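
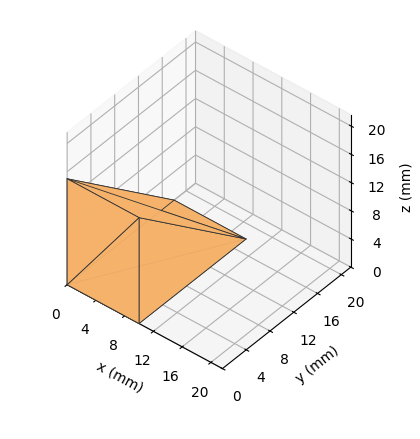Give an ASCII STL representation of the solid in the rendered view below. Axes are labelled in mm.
Reading the render: the shape is a wedge (ramp): 10 × 18 mm base, rising to 15 mm along the y=0 edge and sloping linearly to z=0 at y=18 (dimensions read to the nearest mm from the axis ticks). For the STL, each face is triangulated and given an outward normal.

solid part
  facet normal 0.0000 0.0000 -1.0000
    outer loop
      vertex 10.00 18.00 0.00
      vertex 10.00 0.00 0.00
      vertex 0.00 0.00 0.00
    endloop
  endfacet
  facet normal 0.0000 0.0000 -1.0000
    outer loop
      vertex 0.00 18.00 0.00
      vertex 10.00 18.00 0.00
      vertex 0.00 0.00 0.00
    endloop
  endfacet
  facet normal 0.0000 -1.0000 0.0000
    outer loop
      vertex 0.00 0.00 0.00
      vertex 10.00 0.00 0.00
      vertex 10.00 0.00 15.00
    endloop
  endfacet
  facet normal 0.0000 -1.0000 0.0000
    outer loop
      vertex 0.00 0.00 0.00
      vertex 10.00 0.00 15.00
      vertex 0.00 0.00 15.00
    endloop
  endfacet
  facet normal 0.0000 0.6402 0.7682
    outer loop
      vertex 0.00 0.00 15.00
      vertex 10.00 0.00 15.00
      vertex 10.00 18.00 0.00
    endloop
  endfacet
  facet normal 0.0000 0.6402 0.7682
    outer loop
      vertex 0.00 0.00 15.00
      vertex 10.00 18.00 0.00
      vertex 0.00 18.00 0.00
    endloop
  endfacet
  facet normal -1.0000 0.0000 0.0000
    outer loop
      vertex 0.00 0.00 15.00
      vertex 0.00 18.00 0.00
      vertex 0.00 0.00 0.00
    endloop
  endfacet
  facet normal 1.0000 0.0000 0.0000
    outer loop
      vertex 10.00 0.00 0.00
      vertex 10.00 18.00 0.00
      vertex 10.00 0.00 15.00
    endloop
  endfacet
endsolid part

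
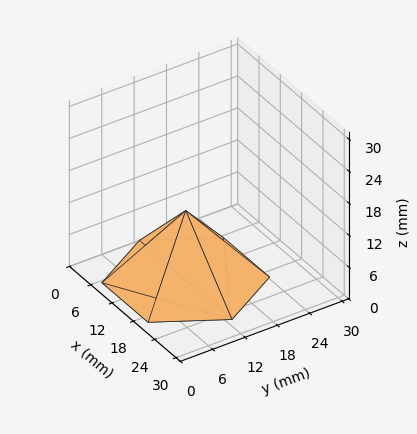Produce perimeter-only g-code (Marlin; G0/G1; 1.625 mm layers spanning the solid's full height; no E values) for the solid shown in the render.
Reading the render: the shape is a regular 6-sided pyramid, base circumscribed radius ≈ 13 mm, apex at z ≈ 13 mm (dimensions read to the nearest mm from the axis ticks). For the g-code, the solid's height is divided into equal slices at the stated Δz and each level perimeter traced with G1 moves after a G0 lift.

; perimeter-only toolpath
G21 ; units = mm
G90 ; absolute positioning
G28 ; home
; layer 1
G0 Z1.625
G0 X24.375 Y13.000
G1 X18.688 Y22.851
G1 X7.312 Y22.851
G1 X1.625 Y13.000
G1 X7.312 Y3.149
G1 X18.688 Y3.149
G1 X24.375 Y13.000
; layer 2
G0 Z3.250
G0 X22.750 Y13.000
G1 X17.875 Y21.444
G1 X8.125 Y21.444
G1 X3.250 Y13.000
G1 X8.125 Y4.556
G1 X17.875 Y4.556
G1 X22.750 Y13.000
; layer 3
G0 Z4.875
G0 X21.125 Y13.000
G1 X17.062 Y20.036
G1 X8.938 Y20.036
G1 X4.875 Y13.000
G1 X8.938 Y5.964
G1 X17.062 Y5.964
G1 X21.125 Y13.000
; layer 4
G0 Z6.500
G0 X19.500 Y13.000
G1 X16.250 Y18.629
G1 X9.750 Y18.629
G1 X6.500 Y13.000
G1 X9.750 Y7.371
G1 X16.250 Y7.371
G1 X19.500 Y13.000
; layer 5
G0 Z8.125
G0 X17.875 Y13.000
G1 X15.438 Y17.222
G1 X10.562 Y17.222
G1 X8.125 Y13.000
G1 X10.562 Y8.778
G1 X15.438 Y8.778
G1 X17.875 Y13.000
; layer 6
G0 Z9.750
G0 X16.250 Y13.000
G1 X14.625 Y15.814
G1 X11.375 Y15.814
G1 X9.750 Y13.000
G1 X11.375 Y10.185
G1 X14.625 Y10.185
G1 X16.250 Y13.000
; layer 7
G0 Z11.375
G0 X14.625 Y13.000
G1 X13.812 Y14.407
G1 X12.188 Y14.407
G1 X11.375 Y13.000
G1 X12.188 Y11.593
G1 X13.812 Y11.593
G1 X14.625 Y13.000
M2 ; end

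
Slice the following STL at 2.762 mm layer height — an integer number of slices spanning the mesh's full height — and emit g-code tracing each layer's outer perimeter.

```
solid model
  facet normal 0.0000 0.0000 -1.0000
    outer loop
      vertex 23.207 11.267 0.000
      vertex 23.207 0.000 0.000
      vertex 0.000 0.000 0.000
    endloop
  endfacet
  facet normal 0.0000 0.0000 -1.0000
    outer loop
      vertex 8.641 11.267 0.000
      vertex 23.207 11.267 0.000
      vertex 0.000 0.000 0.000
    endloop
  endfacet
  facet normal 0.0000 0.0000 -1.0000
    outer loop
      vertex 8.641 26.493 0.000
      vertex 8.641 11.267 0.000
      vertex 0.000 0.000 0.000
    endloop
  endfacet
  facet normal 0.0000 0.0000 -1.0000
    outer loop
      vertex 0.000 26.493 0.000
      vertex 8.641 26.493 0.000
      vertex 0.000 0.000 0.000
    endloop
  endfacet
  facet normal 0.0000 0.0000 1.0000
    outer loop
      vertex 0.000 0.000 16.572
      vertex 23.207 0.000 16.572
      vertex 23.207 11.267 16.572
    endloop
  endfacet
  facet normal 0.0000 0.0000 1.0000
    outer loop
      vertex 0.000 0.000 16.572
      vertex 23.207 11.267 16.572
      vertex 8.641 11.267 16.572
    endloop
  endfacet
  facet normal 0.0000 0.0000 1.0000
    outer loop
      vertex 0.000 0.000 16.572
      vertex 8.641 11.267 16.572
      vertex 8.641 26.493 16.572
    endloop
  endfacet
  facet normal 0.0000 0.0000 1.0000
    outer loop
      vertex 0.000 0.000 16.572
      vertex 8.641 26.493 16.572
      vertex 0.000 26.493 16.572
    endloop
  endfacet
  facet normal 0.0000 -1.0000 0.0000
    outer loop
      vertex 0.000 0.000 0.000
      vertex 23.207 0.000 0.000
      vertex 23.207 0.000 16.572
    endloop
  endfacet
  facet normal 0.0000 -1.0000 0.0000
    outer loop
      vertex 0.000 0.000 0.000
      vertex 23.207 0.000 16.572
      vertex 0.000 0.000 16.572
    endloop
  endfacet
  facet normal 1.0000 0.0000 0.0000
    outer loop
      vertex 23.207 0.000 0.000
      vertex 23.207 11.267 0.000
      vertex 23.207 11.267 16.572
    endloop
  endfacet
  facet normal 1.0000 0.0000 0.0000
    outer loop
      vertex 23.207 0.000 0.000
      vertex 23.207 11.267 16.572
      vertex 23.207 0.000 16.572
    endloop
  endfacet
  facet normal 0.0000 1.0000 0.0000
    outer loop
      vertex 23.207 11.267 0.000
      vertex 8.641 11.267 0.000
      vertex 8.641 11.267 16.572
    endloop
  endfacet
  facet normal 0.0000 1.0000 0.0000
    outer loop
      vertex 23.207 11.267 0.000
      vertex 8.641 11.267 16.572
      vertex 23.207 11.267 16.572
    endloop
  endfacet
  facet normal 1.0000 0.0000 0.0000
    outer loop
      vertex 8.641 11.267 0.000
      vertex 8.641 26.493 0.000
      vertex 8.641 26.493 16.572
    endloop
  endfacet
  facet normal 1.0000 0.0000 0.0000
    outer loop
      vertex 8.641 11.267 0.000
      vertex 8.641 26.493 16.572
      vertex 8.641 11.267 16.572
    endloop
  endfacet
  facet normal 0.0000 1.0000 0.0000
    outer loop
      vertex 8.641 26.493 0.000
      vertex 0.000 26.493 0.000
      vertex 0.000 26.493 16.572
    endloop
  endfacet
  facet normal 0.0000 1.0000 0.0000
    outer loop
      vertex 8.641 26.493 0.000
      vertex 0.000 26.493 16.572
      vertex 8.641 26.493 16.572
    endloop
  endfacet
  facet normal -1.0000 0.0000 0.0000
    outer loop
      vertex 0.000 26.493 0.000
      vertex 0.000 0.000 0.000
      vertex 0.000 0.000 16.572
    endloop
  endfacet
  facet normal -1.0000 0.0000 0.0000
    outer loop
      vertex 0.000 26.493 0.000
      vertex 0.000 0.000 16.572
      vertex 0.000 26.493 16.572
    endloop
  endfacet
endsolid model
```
; perimeter-only toolpath
G21 ; units = mm
G90 ; absolute positioning
G28 ; home
; layer 1
G0 Z2.762
G0 X0.000 Y0.000
G1 X23.207 Y0.000
G1 X23.207 Y11.267
G1 X8.641 Y11.267
G1 X8.641 Y26.493
G1 X0.000 Y26.493
G1 X0.000 Y0.000
; layer 2
G0 Z5.524
G0 X0.000 Y0.000
G1 X23.207 Y0.000
G1 X23.207 Y11.267
G1 X8.641 Y11.267
G1 X8.641 Y26.493
G1 X0.000 Y26.493
G1 X0.000 Y0.000
; layer 3
G0 Z8.286
G0 X0.000 Y0.000
G1 X23.207 Y0.000
G1 X23.207 Y11.267
G1 X8.641 Y11.267
G1 X8.641 Y26.493
G1 X0.000 Y26.493
G1 X0.000 Y0.000
; layer 4
G0 Z11.048
G0 X0.000 Y0.000
G1 X23.207 Y0.000
G1 X23.207 Y11.267
G1 X8.641 Y11.267
G1 X8.641 Y26.493
G1 X0.000 Y26.493
G1 X0.000 Y0.000
; layer 5
G0 Z13.810
G0 X0.000 Y0.000
G1 X23.207 Y0.000
G1 X23.207 Y11.267
G1 X8.641 Y11.267
G1 X8.641 Y26.493
G1 X0.000 Y26.493
G1 X0.000 Y0.000
; layer 6
G0 Z16.572
G0 X0.000 Y0.000
G1 X23.207 Y0.000
G1 X23.207 Y11.267
G1 X8.641 Y11.267
G1 X8.641 Y26.493
G1 X0.000 Y26.493
G1 X0.000 Y0.000
M2 ; end

The solid is an L-shaped prism: outer 23.2 × 26.5 mm, arm thicknesses ≈ 11.3 mm (horizontal) and 8.64 mm (vertical), extruded 16.6 mm in z. Slicing at Δz = 2.762 mm — 6 equal slices spanning the solid's height, so layer i sits at z = i·h/6 — gives 6 non-empty perimeters. Each is a 6-segment closed polygon; G0 lifts to the layer z and rapids to the start vertex, then G1 traces the edges.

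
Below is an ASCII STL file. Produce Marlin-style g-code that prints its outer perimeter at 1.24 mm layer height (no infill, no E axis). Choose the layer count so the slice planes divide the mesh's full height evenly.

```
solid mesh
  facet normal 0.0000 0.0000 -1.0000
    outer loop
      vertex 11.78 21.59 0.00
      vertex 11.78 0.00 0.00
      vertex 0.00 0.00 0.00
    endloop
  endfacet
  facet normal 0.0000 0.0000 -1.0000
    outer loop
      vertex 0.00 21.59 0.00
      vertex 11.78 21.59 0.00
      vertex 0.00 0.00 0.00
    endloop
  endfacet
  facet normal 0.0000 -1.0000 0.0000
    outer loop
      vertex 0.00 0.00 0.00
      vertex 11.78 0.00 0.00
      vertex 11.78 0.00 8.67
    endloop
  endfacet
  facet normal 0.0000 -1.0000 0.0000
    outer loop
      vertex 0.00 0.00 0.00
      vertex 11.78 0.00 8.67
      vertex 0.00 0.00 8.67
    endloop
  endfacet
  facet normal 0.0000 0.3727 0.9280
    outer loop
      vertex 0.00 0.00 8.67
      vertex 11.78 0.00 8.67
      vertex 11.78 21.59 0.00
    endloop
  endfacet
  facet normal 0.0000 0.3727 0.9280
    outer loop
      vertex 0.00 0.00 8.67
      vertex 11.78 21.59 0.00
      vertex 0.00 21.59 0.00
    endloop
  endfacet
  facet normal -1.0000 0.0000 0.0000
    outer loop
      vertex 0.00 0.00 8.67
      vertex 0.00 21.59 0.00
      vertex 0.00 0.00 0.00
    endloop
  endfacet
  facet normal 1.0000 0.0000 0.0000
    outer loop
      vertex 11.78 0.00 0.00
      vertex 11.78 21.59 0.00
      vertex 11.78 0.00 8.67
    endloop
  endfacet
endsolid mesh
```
; perimeter-only toolpath
G21 ; units = mm
G90 ; absolute positioning
G28 ; home
; layer 1
G0 Z1.24
G0 X0.00 Y0.00
G1 X11.78 Y0.00
G1 X11.78 Y18.51
G1 X0.00 Y18.51
G1 X0.00 Y0.00
; layer 2
G0 Z2.48
G0 X0.00 Y0.00
G1 X11.78 Y0.00
G1 X11.78 Y15.42
G1 X0.00 Y15.42
G1 X0.00 Y0.00
; layer 3
G0 Z3.72
G0 X0.00 Y0.00
G1 X11.78 Y0.00
G1 X11.78 Y12.34
G1 X0.00 Y12.34
G1 X0.00 Y0.00
; layer 4
G0 Z4.95
G0 X0.00 Y0.00
G1 X11.78 Y0.00
G1 X11.78 Y9.25
G1 X0.00 Y9.25
G1 X0.00 Y0.00
; layer 5
G0 Z6.19
G0 X0.00 Y0.00
G1 X11.78 Y0.00
G1 X11.78 Y6.17
G1 X0.00 Y6.17
G1 X0.00 Y0.00
; layer 6
G0 Z7.43
G0 X0.00 Y0.00
G1 X11.78 Y0.00
G1 X11.78 Y3.08
G1 X0.00 Y3.08
G1 X0.00 Y0.00
M2 ; end

The solid is a wedge (ramp): 11.8 × 21.6 mm base, rising to 8.67 mm along the y=0 edge and sloping linearly to z=0 at y=21.6. Slicing at Δz = 1.24 mm — 7 equal slices spanning the solid's height, so layer i sits at z = i·h/7 — gives 6 non-empty perimeters. Each is a 4-segment closed polygon; G0 lifts to the layer z and rapids to the start vertex, then G1 traces the edges. The cross-section shrinks linearly with z (the slice at the apex is degenerate and omitted).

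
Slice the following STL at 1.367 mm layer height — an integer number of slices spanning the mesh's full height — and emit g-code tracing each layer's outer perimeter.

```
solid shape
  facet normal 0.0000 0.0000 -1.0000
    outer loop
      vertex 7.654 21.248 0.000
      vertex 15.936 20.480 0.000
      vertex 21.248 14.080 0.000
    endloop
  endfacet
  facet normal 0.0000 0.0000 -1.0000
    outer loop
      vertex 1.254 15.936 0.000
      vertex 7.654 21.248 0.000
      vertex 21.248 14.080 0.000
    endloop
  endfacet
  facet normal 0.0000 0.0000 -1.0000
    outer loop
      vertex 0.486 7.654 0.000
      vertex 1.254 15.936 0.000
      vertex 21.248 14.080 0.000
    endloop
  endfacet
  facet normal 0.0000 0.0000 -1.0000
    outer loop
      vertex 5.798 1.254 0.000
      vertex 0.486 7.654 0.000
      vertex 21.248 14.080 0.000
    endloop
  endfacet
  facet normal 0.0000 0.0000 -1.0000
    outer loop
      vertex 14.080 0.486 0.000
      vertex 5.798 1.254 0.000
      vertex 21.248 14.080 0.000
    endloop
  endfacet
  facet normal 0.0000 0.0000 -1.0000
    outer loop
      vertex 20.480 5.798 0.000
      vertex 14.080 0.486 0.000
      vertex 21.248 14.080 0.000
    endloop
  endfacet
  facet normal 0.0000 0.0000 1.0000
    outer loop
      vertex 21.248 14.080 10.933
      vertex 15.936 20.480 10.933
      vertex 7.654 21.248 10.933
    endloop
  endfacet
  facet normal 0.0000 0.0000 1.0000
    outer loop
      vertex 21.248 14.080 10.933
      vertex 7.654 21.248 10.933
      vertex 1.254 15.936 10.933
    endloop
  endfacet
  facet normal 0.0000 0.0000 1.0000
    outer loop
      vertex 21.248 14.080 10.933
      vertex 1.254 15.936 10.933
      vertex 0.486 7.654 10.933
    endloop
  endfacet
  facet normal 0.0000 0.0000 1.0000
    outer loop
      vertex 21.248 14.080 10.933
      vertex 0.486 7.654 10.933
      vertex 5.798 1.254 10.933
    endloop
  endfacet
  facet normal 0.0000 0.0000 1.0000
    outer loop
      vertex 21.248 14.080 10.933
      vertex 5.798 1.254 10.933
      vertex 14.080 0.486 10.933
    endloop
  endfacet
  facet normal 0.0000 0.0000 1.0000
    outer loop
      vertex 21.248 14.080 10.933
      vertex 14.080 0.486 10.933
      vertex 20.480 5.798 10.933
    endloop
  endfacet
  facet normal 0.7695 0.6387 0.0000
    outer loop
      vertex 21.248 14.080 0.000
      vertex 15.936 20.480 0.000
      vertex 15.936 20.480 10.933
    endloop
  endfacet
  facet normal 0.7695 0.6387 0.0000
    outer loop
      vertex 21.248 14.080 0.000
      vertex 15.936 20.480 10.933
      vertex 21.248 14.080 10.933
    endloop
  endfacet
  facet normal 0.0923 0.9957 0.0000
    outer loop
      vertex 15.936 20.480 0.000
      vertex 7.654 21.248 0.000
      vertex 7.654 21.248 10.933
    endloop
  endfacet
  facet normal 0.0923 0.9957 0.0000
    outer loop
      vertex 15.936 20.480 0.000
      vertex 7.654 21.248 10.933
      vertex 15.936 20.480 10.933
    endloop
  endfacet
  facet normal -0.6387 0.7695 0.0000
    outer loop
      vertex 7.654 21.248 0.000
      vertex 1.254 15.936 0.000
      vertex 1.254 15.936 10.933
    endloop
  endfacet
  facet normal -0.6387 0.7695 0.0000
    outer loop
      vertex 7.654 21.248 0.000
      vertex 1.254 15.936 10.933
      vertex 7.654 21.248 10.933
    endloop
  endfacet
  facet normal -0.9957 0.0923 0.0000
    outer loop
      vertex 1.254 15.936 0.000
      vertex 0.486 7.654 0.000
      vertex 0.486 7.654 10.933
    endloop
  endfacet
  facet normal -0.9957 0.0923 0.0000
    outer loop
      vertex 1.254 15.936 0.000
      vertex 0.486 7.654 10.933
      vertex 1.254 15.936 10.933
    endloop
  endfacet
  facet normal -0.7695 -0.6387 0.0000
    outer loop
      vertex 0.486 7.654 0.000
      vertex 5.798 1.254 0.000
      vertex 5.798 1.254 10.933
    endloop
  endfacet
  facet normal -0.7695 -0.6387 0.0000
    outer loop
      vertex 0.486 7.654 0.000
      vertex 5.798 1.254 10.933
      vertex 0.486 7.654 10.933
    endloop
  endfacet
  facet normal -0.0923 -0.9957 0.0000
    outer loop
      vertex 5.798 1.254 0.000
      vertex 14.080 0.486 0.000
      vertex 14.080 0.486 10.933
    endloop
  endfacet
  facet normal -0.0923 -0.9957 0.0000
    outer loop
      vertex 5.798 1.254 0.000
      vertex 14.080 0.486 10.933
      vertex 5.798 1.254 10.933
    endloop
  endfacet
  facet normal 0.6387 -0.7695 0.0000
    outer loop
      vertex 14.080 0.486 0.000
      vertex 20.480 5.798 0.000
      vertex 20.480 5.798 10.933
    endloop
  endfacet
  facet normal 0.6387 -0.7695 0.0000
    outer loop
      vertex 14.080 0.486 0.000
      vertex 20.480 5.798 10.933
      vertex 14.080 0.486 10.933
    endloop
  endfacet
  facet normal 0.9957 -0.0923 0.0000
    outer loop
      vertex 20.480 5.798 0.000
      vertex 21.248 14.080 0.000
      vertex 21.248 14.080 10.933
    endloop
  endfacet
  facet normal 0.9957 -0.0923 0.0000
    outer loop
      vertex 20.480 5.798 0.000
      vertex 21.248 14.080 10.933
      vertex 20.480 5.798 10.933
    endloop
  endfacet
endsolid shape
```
; perimeter-only toolpath
G21 ; units = mm
G90 ; absolute positioning
G28 ; home
; layer 1
G0 Z1.367
G0 X21.248 Y14.080
G1 X15.936 Y20.480
G1 X7.654 Y21.248
G1 X1.254 Y15.936
G1 X0.486 Y7.654
G1 X5.798 Y1.254
G1 X14.080 Y0.486
G1 X20.480 Y5.798
G1 X21.248 Y14.080
; layer 2
G0 Z2.733
G0 X21.248 Y14.080
G1 X15.936 Y20.480
G1 X7.654 Y21.248
G1 X1.254 Y15.936
G1 X0.486 Y7.654
G1 X5.798 Y1.254
G1 X14.080 Y0.486
G1 X20.480 Y5.798
G1 X21.248 Y14.080
; layer 3
G0 Z4.100
G0 X21.248 Y14.080
G1 X15.936 Y20.480
G1 X7.654 Y21.248
G1 X1.254 Y15.936
G1 X0.486 Y7.654
G1 X5.798 Y1.254
G1 X14.080 Y0.486
G1 X20.480 Y5.798
G1 X21.248 Y14.080
; layer 4
G0 Z5.466
G0 X21.248 Y14.080
G1 X15.936 Y20.480
G1 X7.654 Y21.248
G1 X1.254 Y15.936
G1 X0.486 Y7.654
G1 X5.798 Y1.254
G1 X14.080 Y0.486
G1 X20.480 Y5.798
G1 X21.248 Y14.080
; layer 5
G0 Z6.833
G0 X21.248 Y14.080
G1 X15.936 Y20.480
G1 X7.654 Y21.248
G1 X1.254 Y15.936
G1 X0.486 Y7.654
G1 X5.798 Y1.254
G1 X14.080 Y0.486
G1 X20.480 Y5.798
G1 X21.248 Y14.080
; layer 6
G0 Z8.200
G0 X21.248 Y14.080
G1 X15.936 Y20.480
G1 X7.654 Y21.248
G1 X1.254 Y15.936
G1 X0.486 Y7.654
G1 X5.798 Y1.254
G1 X14.080 Y0.486
G1 X20.480 Y5.798
G1 X21.248 Y14.080
; layer 7
G0 Z9.566
G0 X21.248 Y14.080
G1 X15.936 Y20.480
G1 X7.654 Y21.248
G1 X1.254 Y15.936
G1 X0.486 Y7.654
G1 X5.798 Y1.254
G1 X14.080 Y0.486
G1 X20.480 Y5.798
G1 X21.248 Y14.080
; layer 8
G0 Z10.933
G0 X21.248 Y14.080
G1 X15.936 Y20.480
G1 X7.654 Y21.248
G1 X1.254 Y15.936
G1 X0.486 Y7.654
G1 X5.798 Y1.254
G1 X14.080 Y0.486
G1 X20.480 Y5.798
G1 X21.248 Y14.080
M2 ; end

The solid is a regular 8-sided prism (a cylinder approximated with 8 flat sides), circumscribed radius ≈ 10.9 mm, height ≈ 10.9 mm. Slicing at Δz = 1.367 mm — 8 equal slices spanning the solid's height, so layer i sits at z = i·h/8 — gives 8 non-empty perimeters. Each is a 8-segment closed polygon; G0 lifts to the layer z and rapids to the start vertex, then G1 traces the edges.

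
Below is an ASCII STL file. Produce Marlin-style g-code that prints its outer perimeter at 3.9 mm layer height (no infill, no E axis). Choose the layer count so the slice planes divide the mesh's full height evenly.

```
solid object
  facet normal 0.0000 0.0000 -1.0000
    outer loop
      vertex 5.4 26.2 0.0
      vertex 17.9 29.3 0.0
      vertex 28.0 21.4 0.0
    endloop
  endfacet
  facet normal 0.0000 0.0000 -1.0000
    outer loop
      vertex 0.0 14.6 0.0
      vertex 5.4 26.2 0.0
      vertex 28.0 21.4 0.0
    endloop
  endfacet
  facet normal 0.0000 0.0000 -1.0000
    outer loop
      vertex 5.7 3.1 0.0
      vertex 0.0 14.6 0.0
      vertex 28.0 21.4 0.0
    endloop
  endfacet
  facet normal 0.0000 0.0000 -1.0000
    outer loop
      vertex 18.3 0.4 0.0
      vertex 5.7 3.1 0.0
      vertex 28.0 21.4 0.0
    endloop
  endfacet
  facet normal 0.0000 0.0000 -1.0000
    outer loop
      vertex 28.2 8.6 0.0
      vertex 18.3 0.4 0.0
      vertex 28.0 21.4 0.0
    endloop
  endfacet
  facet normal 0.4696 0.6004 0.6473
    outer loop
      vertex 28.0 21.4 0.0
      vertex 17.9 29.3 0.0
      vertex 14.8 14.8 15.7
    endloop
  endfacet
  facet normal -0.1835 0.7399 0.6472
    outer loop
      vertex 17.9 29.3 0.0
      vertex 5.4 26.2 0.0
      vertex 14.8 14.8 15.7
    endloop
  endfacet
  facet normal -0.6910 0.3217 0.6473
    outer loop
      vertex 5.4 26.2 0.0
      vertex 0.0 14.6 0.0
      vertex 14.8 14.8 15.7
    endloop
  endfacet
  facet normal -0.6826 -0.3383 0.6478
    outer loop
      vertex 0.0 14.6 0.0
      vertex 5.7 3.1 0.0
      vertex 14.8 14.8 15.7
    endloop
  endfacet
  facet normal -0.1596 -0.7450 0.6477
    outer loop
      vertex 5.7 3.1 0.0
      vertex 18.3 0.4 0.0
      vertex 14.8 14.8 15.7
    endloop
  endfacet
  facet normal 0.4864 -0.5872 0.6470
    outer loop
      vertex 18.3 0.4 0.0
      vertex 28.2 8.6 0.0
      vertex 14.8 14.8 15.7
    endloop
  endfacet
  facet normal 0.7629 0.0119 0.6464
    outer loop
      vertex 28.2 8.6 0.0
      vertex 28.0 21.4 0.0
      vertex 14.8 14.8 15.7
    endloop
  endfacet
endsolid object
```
; perimeter-only toolpath
G21 ; units = mm
G90 ; absolute positioning
G28 ; home
; layer 1
G0 Z3.9
G0 X24.7 Y19.7
G1 X17.1 Y25.7
G1 X7.8 Y23.3
G1 X3.7 Y14.6
G1 X8.0 Y6.0
G1 X17.4 Y4.0
G1 X24.8 Y10.1
G1 X24.7 Y19.7
; layer 2
G0 Z7.8
G0 X21.4 Y18.1
G1 X16.4 Y22.1
G1 X10.1 Y20.5
G1 X7.4 Y14.7
G1 X10.2 Y9.0
G1 X16.6 Y7.6
G1 X21.5 Y11.7
G1 X21.4 Y18.1
; layer 3
G0 Z11.8
G0 X18.1 Y16.5
G1 X15.6 Y18.4
G1 X12.5 Y17.7
G1 X11.1 Y14.8
G1 X12.5 Y11.9
G1 X15.7 Y11.2
G1 X18.2 Y13.2
G1 X18.1 Y16.5
M2 ; end

The solid is a regular 7-sided pyramid, base circumscribed radius ≈ 14.8 mm, apex at z ≈ 15.7 mm. Slicing at Δz = 3.9 mm — 4 equal slices spanning the solid's height, so layer i sits at z = i·h/4 — gives 3 non-empty perimeters. Each is a 7-segment closed polygon; G0 lifts to the layer z and rapids to the start vertex, then G1 traces the edges. The cross-section shrinks linearly with z (the slice at the apex is degenerate and omitted).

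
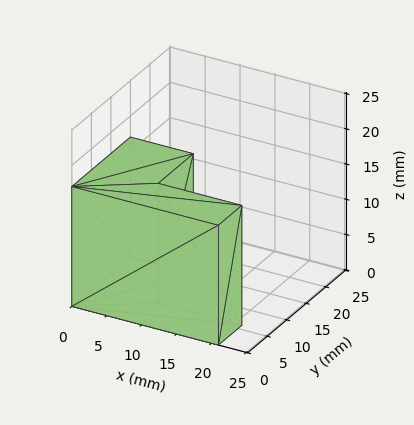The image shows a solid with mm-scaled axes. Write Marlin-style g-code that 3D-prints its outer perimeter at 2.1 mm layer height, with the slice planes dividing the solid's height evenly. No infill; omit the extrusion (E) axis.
Reading the render: the shape is an L-shaped prism: outer 21 × 15 mm, arm thicknesses ≈ 6 mm (horizontal) and 9 mm (vertical), extruded 17 mm in z (dimensions read to the nearest mm from the axis ticks). For the g-code, the solid's height is divided into equal slices at the stated Δz and each level perimeter traced with G1 moves after a G0 lift.

; perimeter-only toolpath
G21 ; units = mm
G90 ; absolute positioning
G28 ; home
; layer 1
G0 Z2.1
G0 X0.0 Y0.0
G1 X21.0 Y0.0
G1 X21.0 Y6.0
G1 X9.0 Y6.0
G1 X9.0 Y15.0
G1 X0.0 Y15.0
G1 X0.0 Y0.0
; layer 2
G0 Z4.2
G0 X0.0 Y0.0
G1 X21.0 Y0.0
G1 X21.0 Y6.0
G1 X9.0 Y6.0
G1 X9.0 Y15.0
G1 X0.0 Y15.0
G1 X0.0 Y0.0
; layer 3
G0 Z6.4
G0 X0.0 Y0.0
G1 X21.0 Y0.0
G1 X21.0 Y6.0
G1 X9.0 Y6.0
G1 X9.0 Y15.0
G1 X0.0 Y15.0
G1 X0.0 Y0.0
; layer 4
G0 Z8.5
G0 X0.0 Y0.0
G1 X21.0 Y0.0
G1 X21.0 Y6.0
G1 X9.0 Y6.0
G1 X9.0 Y15.0
G1 X0.0 Y15.0
G1 X0.0 Y0.0
; layer 5
G0 Z10.6
G0 X0.0 Y0.0
G1 X21.0 Y0.0
G1 X21.0 Y6.0
G1 X9.0 Y6.0
G1 X9.0 Y15.0
G1 X0.0 Y15.0
G1 X0.0 Y0.0
; layer 6
G0 Z12.8
G0 X0.0 Y0.0
G1 X21.0 Y0.0
G1 X21.0 Y6.0
G1 X9.0 Y6.0
G1 X9.0 Y15.0
G1 X0.0 Y15.0
G1 X0.0 Y0.0
; layer 7
G0 Z14.9
G0 X0.0 Y0.0
G1 X21.0 Y0.0
G1 X21.0 Y6.0
G1 X9.0 Y6.0
G1 X9.0 Y15.0
G1 X0.0 Y15.0
G1 X0.0 Y0.0
; layer 8
G0 Z17.0
G0 X0.0 Y0.0
G1 X21.0 Y0.0
G1 X21.0 Y6.0
G1 X9.0 Y6.0
G1 X9.0 Y15.0
G1 X0.0 Y15.0
G1 X0.0 Y0.0
M2 ; end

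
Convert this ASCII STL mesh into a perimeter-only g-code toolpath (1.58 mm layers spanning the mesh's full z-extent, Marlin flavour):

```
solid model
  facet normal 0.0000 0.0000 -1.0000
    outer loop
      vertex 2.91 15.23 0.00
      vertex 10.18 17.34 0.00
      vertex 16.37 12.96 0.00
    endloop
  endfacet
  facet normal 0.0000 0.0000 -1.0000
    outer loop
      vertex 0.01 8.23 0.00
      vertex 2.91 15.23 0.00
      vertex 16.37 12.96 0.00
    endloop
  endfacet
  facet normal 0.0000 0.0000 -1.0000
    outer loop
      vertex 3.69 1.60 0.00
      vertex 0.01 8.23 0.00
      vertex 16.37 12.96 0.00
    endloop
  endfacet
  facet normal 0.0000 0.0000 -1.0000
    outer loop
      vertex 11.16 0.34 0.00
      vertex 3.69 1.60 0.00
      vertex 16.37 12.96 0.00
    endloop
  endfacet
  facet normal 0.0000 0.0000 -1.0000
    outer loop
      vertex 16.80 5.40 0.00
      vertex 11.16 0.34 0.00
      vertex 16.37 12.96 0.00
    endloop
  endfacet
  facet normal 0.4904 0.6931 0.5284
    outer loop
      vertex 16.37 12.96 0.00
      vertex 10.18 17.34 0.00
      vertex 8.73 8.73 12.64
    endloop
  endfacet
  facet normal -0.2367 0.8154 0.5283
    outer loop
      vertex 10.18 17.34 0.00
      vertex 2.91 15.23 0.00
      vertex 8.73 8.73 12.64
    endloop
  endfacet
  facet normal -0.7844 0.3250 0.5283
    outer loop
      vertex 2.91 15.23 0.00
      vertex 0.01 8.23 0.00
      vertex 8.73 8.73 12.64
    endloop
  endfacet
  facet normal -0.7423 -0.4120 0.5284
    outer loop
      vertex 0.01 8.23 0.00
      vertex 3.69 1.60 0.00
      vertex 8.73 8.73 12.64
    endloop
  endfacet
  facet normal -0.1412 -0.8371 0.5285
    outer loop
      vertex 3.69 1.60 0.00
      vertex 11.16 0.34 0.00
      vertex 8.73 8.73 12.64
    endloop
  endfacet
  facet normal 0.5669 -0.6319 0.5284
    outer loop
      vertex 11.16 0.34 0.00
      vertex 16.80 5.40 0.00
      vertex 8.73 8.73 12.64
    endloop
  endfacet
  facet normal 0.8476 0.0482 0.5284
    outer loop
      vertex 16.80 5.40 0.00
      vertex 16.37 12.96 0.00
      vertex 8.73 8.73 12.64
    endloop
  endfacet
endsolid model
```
; perimeter-only toolpath
G21 ; units = mm
G90 ; absolute positioning
G28 ; home
; layer 1
G0 Z1.58
G0 X15.42 Y12.43
G1 X10.00 Y16.26
G1 X3.64 Y14.42
G1 X1.10 Y8.29
G1 X4.32 Y2.49
G1 X10.86 Y1.39
G1 X15.79 Y5.82
G1 X15.42 Y12.43
; layer 2
G0 Z3.16
G0 X14.46 Y11.90
G1 X9.82 Y15.19
G1 X4.37 Y13.61
G1 X2.19 Y8.36
G1 X4.95 Y3.38
G1 X10.55 Y2.44
G1 X14.78 Y6.23
G1 X14.46 Y11.90
; layer 3
G0 Z4.74
G0 X13.51 Y11.37
G1 X9.64 Y14.11
G1 X5.09 Y12.79
G1 X3.28 Y8.42
G1 X5.58 Y4.27
G1 X10.25 Y3.49
G1 X13.77 Y6.65
G1 X13.51 Y11.37
; layer 4
G0 Z6.32
G0 X12.55 Y10.85
G1 X9.46 Y13.04
G1 X5.82 Y11.98
G1 X4.37 Y8.48
G1 X6.21 Y5.17
G1 X9.95 Y4.54
G1 X12.77 Y7.07
G1 X12.55 Y10.85
; layer 5
G0 Z7.90
G0 X11.60 Y10.32
G1 X9.27 Y11.96
G1 X6.55 Y11.17
G1 X5.46 Y8.54
G1 X6.84 Y6.06
G1 X9.64 Y5.58
G1 X11.76 Y7.48
G1 X11.60 Y10.32
; layer 6
G0 Z9.48
G0 X10.64 Y9.79
G1 X9.09 Y10.88
G1 X7.28 Y10.36
G1 X6.55 Y8.61
G1 X7.47 Y6.95
G1 X9.34 Y6.63
G1 X10.75 Y7.90
G1 X10.64 Y9.79
; layer 7
G0 Z11.06
G0 X9.69 Y9.26
G1 X8.91 Y9.81
G1 X8.00 Y9.54
G1 X7.64 Y8.67
G1 X8.10 Y7.84
G1 X9.03 Y7.68
G1 X9.74 Y8.31
G1 X9.69 Y9.26
M2 ; end

The solid is a regular 7-sided pyramid, base circumscribed radius ≈ 8.73 mm, apex at z ≈ 12.6 mm. Slicing at Δz = 1.58 mm — 8 equal slices spanning the solid's height, so layer i sits at z = i·h/8 — gives 7 non-empty perimeters. Each is a 7-segment closed polygon; G0 lifts to the layer z and rapids to the start vertex, then G1 traces the edges. The cross-section shrinks linearly with z (the slice at the apex is degenerate and omitted).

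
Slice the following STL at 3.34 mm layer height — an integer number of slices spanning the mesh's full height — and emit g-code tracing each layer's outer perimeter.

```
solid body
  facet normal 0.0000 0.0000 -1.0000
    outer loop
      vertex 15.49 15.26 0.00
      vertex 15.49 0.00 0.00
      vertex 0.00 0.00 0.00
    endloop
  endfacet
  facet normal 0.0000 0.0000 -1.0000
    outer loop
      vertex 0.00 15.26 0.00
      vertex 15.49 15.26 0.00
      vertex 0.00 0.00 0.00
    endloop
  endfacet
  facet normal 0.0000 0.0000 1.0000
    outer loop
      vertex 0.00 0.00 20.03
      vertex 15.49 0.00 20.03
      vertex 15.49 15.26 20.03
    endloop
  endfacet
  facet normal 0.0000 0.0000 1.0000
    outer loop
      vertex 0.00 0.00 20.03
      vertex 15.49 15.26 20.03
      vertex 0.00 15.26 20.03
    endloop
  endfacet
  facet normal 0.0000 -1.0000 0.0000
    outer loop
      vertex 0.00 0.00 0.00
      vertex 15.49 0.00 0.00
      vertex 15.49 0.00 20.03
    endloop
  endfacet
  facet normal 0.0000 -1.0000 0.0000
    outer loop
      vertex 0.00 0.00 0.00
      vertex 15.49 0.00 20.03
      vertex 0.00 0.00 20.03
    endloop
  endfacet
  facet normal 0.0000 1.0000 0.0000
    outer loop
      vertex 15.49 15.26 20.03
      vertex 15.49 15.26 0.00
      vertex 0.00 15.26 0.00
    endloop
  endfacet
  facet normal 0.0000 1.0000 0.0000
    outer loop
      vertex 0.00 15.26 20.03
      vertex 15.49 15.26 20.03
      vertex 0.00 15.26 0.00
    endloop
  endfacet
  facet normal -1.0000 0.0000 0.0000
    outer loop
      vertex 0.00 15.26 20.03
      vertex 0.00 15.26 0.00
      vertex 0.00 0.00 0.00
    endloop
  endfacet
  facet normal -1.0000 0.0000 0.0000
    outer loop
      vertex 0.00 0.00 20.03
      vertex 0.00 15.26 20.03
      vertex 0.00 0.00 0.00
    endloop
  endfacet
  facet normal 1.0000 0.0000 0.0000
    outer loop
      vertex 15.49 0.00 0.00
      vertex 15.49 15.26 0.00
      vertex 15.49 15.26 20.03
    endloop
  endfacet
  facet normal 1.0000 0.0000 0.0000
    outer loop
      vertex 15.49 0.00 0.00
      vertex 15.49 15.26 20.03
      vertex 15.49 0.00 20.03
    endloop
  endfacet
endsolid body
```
; perimeter-only toolpath
G21 ; units = mm
G90 ; absolute positioning
G28 ; home
; layer 1
G0 Z3.34
G0 X0.00 Y0.00
G1 X15.49 Y0.00
G1 X15.49 Y15.26
G1 X0.00 Y15.26
G1 X0.00 Y0.00
; layer 2
G0 Z6.68
G0 X0.00 Y0.00
G1 X15.49 Y0.00
G1 X15.49 Y15.26
G1 X0.00 Y15.26
G1 X0.00 Y0.00
; layer 3
G0 Z10.02
G0 X0.00 Y0.00
G1 X15.49 Y0.00
G1 X15.49 Y15.26
G1 X0.00 Y15.26
G1 X0.00 Y0.00
; layer 4
G0 Z13.35
G0 X0.00 Y0.00
G1 X15.49 Y0.00
G1 X15.49 Y15.26
G1 X0.00 Y15.26
G1 X0.00 Y0.00
; layer 5
G0 Z16.69
G0 X0.00 Y0.00
G1 X15.49 Y0.00
G1 X15.49 Y15.26
G1 X0.00 Y15.26
G1 X0.00 Y0.00
; layer 6
G0 Z20.03
G0 X0.00 Y0.00
G1 X15.49 Y0.00
G1 X15.49 Y15.26
G1 X0.00 Y15.26
G1 X0.00 Y0.00
M2 ; end

The solid is a rectangular box, roughly 15.5 × 15.3 mm footprint and 20 mm tall. Slicing at Δz = 3.34 mm — 6 equal slices spanning the solid's height, so layer i sits at z = i·h/6 — gives 6 non-empty perimeters. Each is a 4-segment closed polygon; G0 lifts to the layer z and rapids to the start vertex, then G1 traces the edges.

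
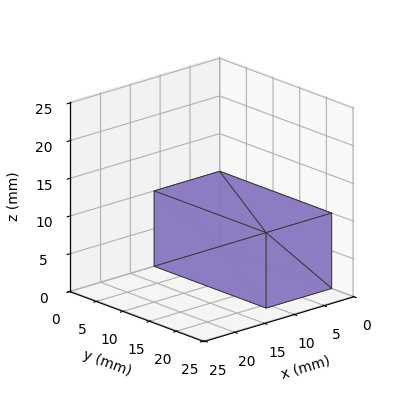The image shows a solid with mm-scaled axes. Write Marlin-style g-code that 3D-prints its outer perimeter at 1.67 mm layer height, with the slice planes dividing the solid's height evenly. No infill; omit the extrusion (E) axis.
Reading the render: the shape is a rectangular box, roughly 11 × 21 mm footprint and 10 mm tall (dimensions read to the nearest mm from the axis ticks). For the g-code, the solid's height is divided into equal slices at the stated Δz and each level perimeter traced with G1 moves after a G0 lift.

; perimeter-only toolpath
G21 ; units = mm
G90 ; absolute positioning
G28 ; home
; layer 1
G0 Z1.67
G0 X0.00 Y0.00
G1 X11.00 Y0.00
G1 X11.00 Y21.00
G1 X0.00 Y21.00
G1 X0.00 Y0.00
; layer 2
G0 Z3.33
G0 X0.00 Y0.00
G1 X11.00 Y0.00
G1 X11.00 Y21.00
G1 X0.00 Y21.00
G1 X0.00 Y0.00
; layer 3
G0 Z5.00
G0 X0.00 Y0.00
G1 X11.00 Y0.00
G1 X11.00 Y21.00
G1 X0.00 Y21.00
G1 X0.00 Y0.00
; layer 4
G0 Z6.67
G0 X0.00 Y0.00
G1 X11.00 Y0.00
G1 X11.00 Y21.00
G1 X0.00 Y21.00
G1 X0.00 Y0.00
; layer 5
G0 Z8.33
G0 X0.00 Y0.00
G1 X11.00 Y0.00
G1 X11.00 Y21.00
G1 X0.00 Y21.00
G1 X0.00 Y0.00
; layer 6
G0 Z10.00
G0 X0.00 Y0.00
G1 X11.00 Y0.00
G1 X11.00 Y21.00
G1 X0.00 Y21.00
G1 X0.00 Y0.00
M2 ; end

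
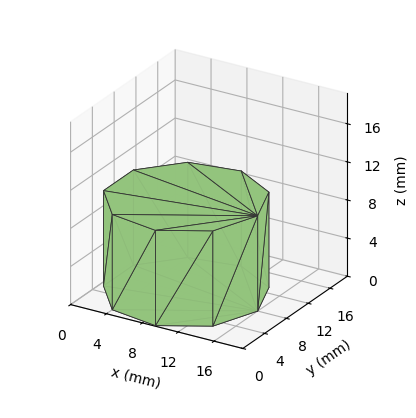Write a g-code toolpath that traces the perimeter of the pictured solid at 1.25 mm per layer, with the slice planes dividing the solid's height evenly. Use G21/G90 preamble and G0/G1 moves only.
Reading the render: the shape is a regular 9-sided prism (a cylinder approximated with 9 flat sides), circumscribed radius ≈ 8 mm, height ≈ 10 mm (dimensions read to the nearest mm from the axis ticks). For the g-code, the solid's height is divided into equal slices at the stated Δz and each level perimeter traced with G1 moves after a G0 lift.

; perimeter-only toolpath
G21 ; units = mm
G90 ; absolute positioning
G28 ; home
; layer 1
G0 Z1.25
G0 X16.00 Y8.00
G1 X14.13 Y13.14
G1 X9.39 Y15.88
G1 X4.00 Y14.93
G1 X0.48 Y10.74
G1 X0.48 Y5.26
G1 X4.00 Y1.07
G1 X9.39 Y0.12
G1 X14.13 Y2.86
G1 X16.00 Y8.00
; layer 2
G0 Z2.50
G0 X16.00 Y8.00
G1 X14.13 Y13.14
G1 X9.39 Y15.88
G1 X4.00 Y14.93
G1 X0.48 Y10.74
G1 X0.48 Y5.26
G1 X4.00 Y1.07
G1 X9.39 Y0.12
G1 X14.13 Y2.86
G1 X16.00 Y8.00
; layer 3
G0 Z3.75
G0 X16.00 Y8.00
G1 X14.13 Y13.14
G1 X9.39 Y15.88
G1 X4.00 Y14.93
G1 X0.48 Y10.74
G1 X0.48 Y5.26
G1 X4.00 Y1.07
G1 X9.39 Y0.12
G1 X14.13 Y2.86
G1 X16.00 Y8.00
; layer 4
G0 Z5.00
G0 X16.00 Y8.00
G1 X14.13 Y13.14
G1 X9.39 Y15.88
G1 X4.00 Y14.93
G1 X0.48 Y10.74
G1 X0.48 Y5.26
G1 X4.00 Y1.07
G1 X9.39 Y0.12
G1 X14.13 Y2.86
G1 X16.00 Y8.00
; layer 5
G0 Z6.25
G0 X16.00 Y8.00
G1 X14.13 Y13.14
G1 X9.39 Y15.88
G1 X4.00 Y14.93
G1 X0.48 Y10.74
G1 X0.48 Y5.26
G1 X4.00 Y1.07
G1 X9.39 Y0.12
G1 X14.13 Y2.86
G1 X16.00 Y8.00
; layer 6
G0 Z7.50
G0 X16.00 Y8.00
G1 X14.13 Y13.14
G1 X9.39 Y15.88
G1 X4.00 Y14.93
G1 X0.48 Y10.74
G1 X0.48 Y5.26
G1 X4.00 Y1.07
G1 X9.39 Y0.12
G1 X14.13 Y2.86
G1 X16.00 Y8.00
; layer 7
G0 Z8.75
G0 X16.00 Y8.00
G1 X14.13 Y13.14
G1 X9.39 Y15.88
G1 X4.00 Y14.93
G1 X0.48 Y10.74
G1 X0.48 Y5.26
G1 X4.00 Y1.07
G1 X9.39 Y0.12
G1 X14.13 Y2.86
G1 X16.00 Y8.00
; layer 8
G0 Z10.00
G0 X16.00 Y8.00
G1 X14.13 Y13.14
G1 X9.39 Y15.88
G1 X4.00 Y14.93
G1 X0.48 Y10.74
G1 X0.48 Y5.26
G1 X4.00 Y1.07
G1 X9.39 Y0.12
G1 X14.13 Y2.86
G1 X16.00 Y8.00
M2 ; end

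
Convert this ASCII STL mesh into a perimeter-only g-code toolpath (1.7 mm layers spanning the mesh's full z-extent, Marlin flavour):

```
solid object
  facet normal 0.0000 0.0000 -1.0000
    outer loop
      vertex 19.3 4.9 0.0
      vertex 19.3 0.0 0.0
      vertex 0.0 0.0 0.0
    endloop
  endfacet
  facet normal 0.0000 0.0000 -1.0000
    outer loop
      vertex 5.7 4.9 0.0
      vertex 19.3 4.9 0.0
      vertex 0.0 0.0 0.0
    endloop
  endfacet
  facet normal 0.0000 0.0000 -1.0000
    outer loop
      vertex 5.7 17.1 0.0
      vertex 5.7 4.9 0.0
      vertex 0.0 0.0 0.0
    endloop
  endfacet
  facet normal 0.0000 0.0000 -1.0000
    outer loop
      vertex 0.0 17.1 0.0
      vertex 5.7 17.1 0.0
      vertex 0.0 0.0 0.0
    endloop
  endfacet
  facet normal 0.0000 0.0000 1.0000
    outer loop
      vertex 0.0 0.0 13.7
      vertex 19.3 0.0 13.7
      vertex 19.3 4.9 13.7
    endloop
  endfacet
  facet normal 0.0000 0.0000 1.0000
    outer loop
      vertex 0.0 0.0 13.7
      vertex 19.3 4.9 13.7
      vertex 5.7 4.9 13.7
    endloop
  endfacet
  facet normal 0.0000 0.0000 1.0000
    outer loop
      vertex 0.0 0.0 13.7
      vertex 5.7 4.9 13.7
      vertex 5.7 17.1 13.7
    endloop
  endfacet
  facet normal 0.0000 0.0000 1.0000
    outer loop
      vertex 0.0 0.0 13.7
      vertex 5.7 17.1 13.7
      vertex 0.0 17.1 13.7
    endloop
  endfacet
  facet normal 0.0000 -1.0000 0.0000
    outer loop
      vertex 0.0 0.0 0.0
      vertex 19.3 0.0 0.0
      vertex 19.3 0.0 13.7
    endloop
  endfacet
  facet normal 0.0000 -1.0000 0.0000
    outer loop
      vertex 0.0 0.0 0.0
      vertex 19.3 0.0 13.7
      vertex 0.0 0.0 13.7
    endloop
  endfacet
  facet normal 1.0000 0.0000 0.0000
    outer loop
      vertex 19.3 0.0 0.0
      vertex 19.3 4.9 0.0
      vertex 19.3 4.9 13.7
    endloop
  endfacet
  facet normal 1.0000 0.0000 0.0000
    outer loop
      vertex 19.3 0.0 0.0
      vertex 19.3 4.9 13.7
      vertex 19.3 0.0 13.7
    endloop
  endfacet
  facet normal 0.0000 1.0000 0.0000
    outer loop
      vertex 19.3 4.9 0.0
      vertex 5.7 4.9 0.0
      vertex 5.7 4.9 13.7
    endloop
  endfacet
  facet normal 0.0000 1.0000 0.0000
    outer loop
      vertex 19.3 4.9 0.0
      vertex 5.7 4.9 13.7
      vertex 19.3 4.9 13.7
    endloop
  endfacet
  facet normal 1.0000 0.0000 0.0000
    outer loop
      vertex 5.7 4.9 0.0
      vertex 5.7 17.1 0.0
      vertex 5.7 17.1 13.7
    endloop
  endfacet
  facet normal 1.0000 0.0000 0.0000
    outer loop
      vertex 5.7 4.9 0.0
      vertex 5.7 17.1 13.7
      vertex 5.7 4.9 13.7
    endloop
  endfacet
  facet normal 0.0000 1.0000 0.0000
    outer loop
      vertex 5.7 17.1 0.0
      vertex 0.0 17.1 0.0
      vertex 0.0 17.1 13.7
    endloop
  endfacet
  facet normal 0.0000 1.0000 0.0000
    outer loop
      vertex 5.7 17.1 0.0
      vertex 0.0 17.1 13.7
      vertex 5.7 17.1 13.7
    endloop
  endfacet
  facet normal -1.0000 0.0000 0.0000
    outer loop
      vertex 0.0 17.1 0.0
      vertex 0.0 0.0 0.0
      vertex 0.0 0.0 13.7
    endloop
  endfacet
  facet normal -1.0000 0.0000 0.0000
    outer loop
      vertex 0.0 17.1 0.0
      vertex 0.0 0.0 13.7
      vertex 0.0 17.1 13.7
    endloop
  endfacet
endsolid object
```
; perimeter-only toolpath
G21 ; units = mm
G90 ; absolute positioning
G28 ; home
; layer 1
G0 Z1.7
G0 X0.0 Y0.0
G1 X19.3 Y0.0
G1 X19.3 Y4.9
G1 X5.7 Y4.9
G1 X5.7 Y17.1
G1 X0.0 Y17.1
G1 X0.0 Y0.0
; layer 2
G0 Z3.4
G0 X0.0 Y0.0
G1 X19.3 Y0.0
G1 X19.3 Y4.9
G1 X5.7 Y4.9
G1 X5.7 Y17.1
G1 X0.0 Y17.1
G1 X0.0 Y0.0
; layer 3
G0 Z5.1
G0 X0.0 Y0.0
G1 X19.3 Y0.0
G1 X19.3 Y4.9
G1 X5.7 Y4.9
G1 X5.7 Y17.1
G1 X0.0 Y17.1
G1 X0.0 Y0.0
; layer 4
G0 Z6.8
G0 X0.0 Y0.0
G1 X19.3 Y0.0
G1 X19.3 Y4.9
G1 X5.7 Y4.9
G1 X5.7 Y17.1
G1 X0.0 Y17.1
G1 X0.0 Y0.0
; layer 5
G0 Z8.6
G0 X0.0 Y0.0
G1 X19.3 Y0.0
G1 X19.3 Y4.9
G1 X5.7 Y4.9
G1 X5.7 Y17.1
G1 X0.0 Y17.1
G1 X0.0 Y0.0
; layer 6
G0 Z10.3
G0 X0.0 Y0.0
G1 X19.3 Y0.0
G1 X19.3 Y4.9
G1 X5.7 Y4.9
G1 X5.7 Y17.1
G1 X0.0 Y17.1
G1 X0.0 Y0.0
; layer 7
G0 Z12.0
G0 X0.0 Y0.0
G1 X19.3 Y0.0
G1 X19.3 Y4.9
G1 X5.7 Y4.9
G1 X5.7 Y17.1
G1 X0.0 Y17.1
G1 X0.0 Y0.0
; layer 8
G0 Z13.7
G0 X0.0 Y0.0
G1 X19.3 Y0.0
G1 X19.3 Y4.9
G1 X5.7 Y4.9
G1 X5.7 Y17.1
G1 X0.0 Y17.1
G1 X0.0 Y0.0
M2 ; end

The solid is an L-shaped prism: outer 19.3 × 17.1 mm, arm thicknesses ≈ 4.9 mm (horizontal) and 5.7 mm (vertical), extruded 13.7 mm in z. Slicing at Δz = 1.7 mm — 8 equal slices spanning the solid's height, so layer i sits at z = i·h/8 — gives 8 non-empty perimeters. Each is a 6-segment closed polygon; G0 lifts to the layer z and rapids to the start vertex, then G1 traces the edges.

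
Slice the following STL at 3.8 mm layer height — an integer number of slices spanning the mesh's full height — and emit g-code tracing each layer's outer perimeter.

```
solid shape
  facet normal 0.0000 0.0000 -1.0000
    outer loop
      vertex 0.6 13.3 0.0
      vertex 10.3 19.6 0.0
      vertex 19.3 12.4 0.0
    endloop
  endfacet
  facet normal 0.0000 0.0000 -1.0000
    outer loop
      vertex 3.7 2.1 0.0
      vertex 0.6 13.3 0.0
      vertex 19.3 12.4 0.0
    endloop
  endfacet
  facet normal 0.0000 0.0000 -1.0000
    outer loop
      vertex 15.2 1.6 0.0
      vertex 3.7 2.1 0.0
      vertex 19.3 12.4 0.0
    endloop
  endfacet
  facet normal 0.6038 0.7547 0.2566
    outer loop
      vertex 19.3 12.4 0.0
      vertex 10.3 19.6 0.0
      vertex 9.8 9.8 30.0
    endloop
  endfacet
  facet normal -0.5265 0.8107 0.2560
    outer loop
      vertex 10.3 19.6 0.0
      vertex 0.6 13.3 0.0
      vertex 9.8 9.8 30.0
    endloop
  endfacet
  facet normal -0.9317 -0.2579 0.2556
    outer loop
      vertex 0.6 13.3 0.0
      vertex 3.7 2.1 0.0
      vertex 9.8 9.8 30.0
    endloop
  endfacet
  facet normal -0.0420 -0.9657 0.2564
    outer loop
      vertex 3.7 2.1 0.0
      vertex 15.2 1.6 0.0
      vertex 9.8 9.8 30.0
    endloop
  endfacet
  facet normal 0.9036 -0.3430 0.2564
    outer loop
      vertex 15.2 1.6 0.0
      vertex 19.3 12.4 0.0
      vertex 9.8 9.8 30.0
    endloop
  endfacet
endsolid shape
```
; perimeter-only toolpath
G21 ; units = mm
G90 ; absolute positioning
G28 ; home
; layer 1
G0 Z3.8
G0 X18.1 Y12.1
G1 X10.2 Y18.4
G1 X1.8 Y12.9
G1 X4.5 Y3.1
G1 X14.5 Y2.6
G1 X18.1 Y12.1
; layer 2
G0 Z7.5
G0 X16.9 Y11.8
G1 X10.2 Y17.2
G1 X2.9 Y12.4
G1 X5.2 Y4.0
G1 X13.8 Y3.7
G1 X16.9 Y11.8
; layer 3
G0 Z11.2
G0 X15.7 Y11.4
G1 X10.1 Y15.9
G1 X4.1 Y12.0
G1 X6.0 Y5.0
G1 X13.2 Y4.7
G1 X15.7 Y11.4
; layer 4
G0 Z15.0
G0 X14.6 Y11.1
G1 X10.1 Y14.7
G1 X5.2 Y11.6
G1 X6.8 Y6.0
G1 X12.5 Y5.7
G1 X14.6 Y11.1
; layer 5
G0 Z18.8
G0 X13.4 Y10.8
G1 X10.0 Y13.5
G1 X6.3 Y11.1
G1 X7.5 Y6.9
G1 X11.8 Y6.7
G1 X13.4 Y10.8
; layer 6
G0 Z22.5
G0 X12.2 Y10.5
G1 X9.9 Y12.2
G1 X7.5 Y10.7
G1 X8.3 Y7.9
G1 X11.2 Y7.8
G1 X12.2 Y10.5
; layer 7
G0 Z26.2
G0 X11.0 Y10.1
G1 X9.9 Y11.0
G1 X8.7 Y10.2
G1 X9.0 Y8.8
G1 X10.5 Y8.8
G1 X11.0 Y10.1
M2 ; end

The solid is a regular 5-sided pyramid, base circumscribed radius ≈ 9.8 mm, apex at z ≈ 30 mm. Slicing at Δz = 3.8 mm — 8 equal slices spanning the solid's height, so layer i sits at z = i·h/8 — gives 7 non-empty perimeters. Each is a 5-segment closed polygon; G0 lifts to the layer z and rapids to the start vertex, then G1 traces the edges. The cross-section shrinks linearly with z (the slice at the apex is degenerate and omitted).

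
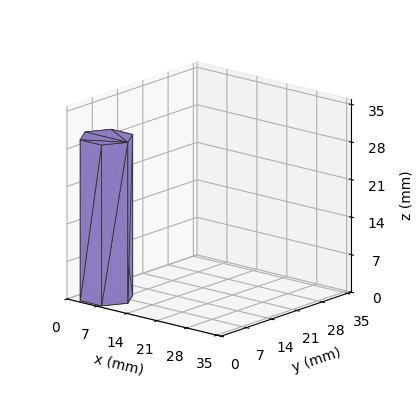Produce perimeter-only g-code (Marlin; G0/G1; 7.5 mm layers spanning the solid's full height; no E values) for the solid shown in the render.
Reading the render: the shape is a regular 6-sided prism (a cylinder approximated with 6 flat sides), circumscribed radius ≈ 5 mm, height ≈ 30 mm (dimensions read to the nearest mm from the axis ticks). For the g-code, the solid's height is divided into equal slices at the stated Δz and each level perimeter traced with G1 moves after a G0 lift.

; perimeter-only toolpath
G21 ; units = mm
G90 ; absolute positioning
G28 ; home
; layer 1
G0 Z7.5
G0 X10.0 Y5.0
G1 X7.5 Y9.3
G1 X2.5 Y9.3
G1 X0.0 Y5.0
G1 X2.5 Y0.7
G1 X7.5 Y0.7
G1 X10.0 Y5.0
; layer 2
G0 Z15.0
G0 X10.0 Y5.0
G1 X7.5 Y9.3
G1 X2.5 Y9.3
G1 X0.0 Y5.0
G1 X2.5 Y0.7
G1 X7.5 Y0.7
G1 X10.0 Y5.0
; layer 3
G0 Z22.5
G0 X10.0 Y5.0
G1 X7.5 Y9.3
G1 X2.5 Y9.3
G1 X0.0 Y5.0
G1 X2.5 Y0.7
G1 X7.5 Y0.7
G1 X10.0 Y5.0
; layer 4
G0 Z30.0
G0 X10.0 Y5.0
G1 X7.5 Y9.3
G1 X2.5 Y9.3
G1 X0.0 Y5.0
G1 X2.5 Y0.7
G1 X7.5 Y0.7
G1 X10.0 Y5.0
M2 ; end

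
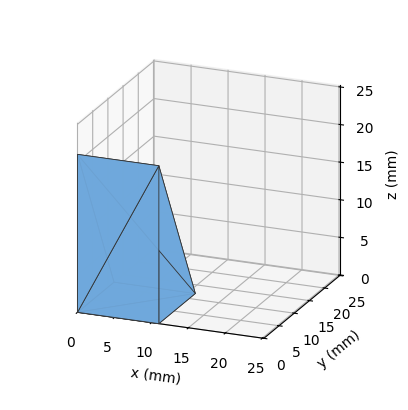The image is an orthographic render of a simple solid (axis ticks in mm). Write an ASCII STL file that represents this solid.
Reading the render: the shape is a wedge (ramp): 11 × 12 mm base, rising to 21 mm along the y=0 edge and sloping linearly to z=0 at y=12 (dimensions read to the nearest mm from the axis ticks). For the STL, each face is triangulated and given an outward normal.

solid part
  facet normal 0.0000 0.0000 -1.0000
    outer loop
      vertex 11.00 12.00 0.00
      vertex 11.00 0.00 0.00
      vertex 0.00 0.00 0.00
    endloop
  endfacet
  facet normal 0.0000 0.0000 -1.0000
    outer loop
      vertex 0.00 12.00 0.00
      vertex 11.00 12.00 0.00
      vertex 0.00 0.00 0.00
    endloop
  endfacet
  facet normal 0.0000 -1.0000 0.0000
    outer loop
      vertex 0.00 0.00 0.00
      vertex 11.00 0.00 0.00
      vertex 11.00 0.00 21.00
    endloop
  endfacet
  facet normal 0.0000 -1.0000 0.0000
    outer loop
      vertex 0.00 0.00 0.00
      vertex 11.00 0.00 21.00
      vertex 0.00 0.00 21.00
    endloop
  endfacet
  facet normal 0.0000 0.8682 0.4961
    outer loop
      vertex 0.00 0.00 21.00
      vertex 11.00 0.00 21.00
      vertex 11.00 12.00 0.00
    endloop
  endfacet
  facet normal 0.0000 0.8682 0.4961
    outer loop
      vertex 0.00 0.00 21.00
      vertex 11.00 12.00 0.00
      vertex 0.00 12.00 0.00
    endloop
  endfacet
  facet normal -1.0000 0.0000 0.0000
    outer loop
      vertex 0.00 0.00 21.00
      vertex 0.00 12.00 0.00
      vertex 0.00 0.00 0.00
    endloop
  endfacet
  facet normal 1.0000 0.0000 0.0000
    outer loop
      vertex 11.00 0.00 0.00
      vertex 11.00 12.00 0.00
      vertex 11.00 0.00 21.00
    endloop
  endfacet
endsolid part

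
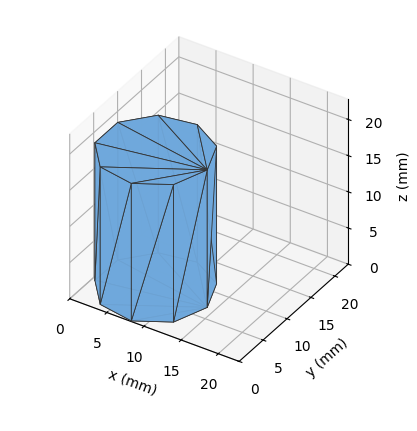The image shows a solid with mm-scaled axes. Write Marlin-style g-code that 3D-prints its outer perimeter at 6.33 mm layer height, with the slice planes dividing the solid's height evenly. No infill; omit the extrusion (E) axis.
Reading the render: the shape is a regular 9-sided prism (a cylinder approximated with 9 flat sides), circumscribed radius ≈ 7 mm, height ≈ 19 mm (dimensions read to the nearest mm from the axis ticks). For the g-code, the solid's height is divided into equal slices at the stated Δz and each level perimeter traced with G1 moves after a G0 lift.

; perimeter-only toolpath
G21 ; units = mm
G90 ; absolute positioning
G28 ; home
; layer 1
G0 Z6.33
G0 X14.00 Y7.00
G1 X12.36 Y11.50
G1 X8.22 Y13.89
G1 X3.50 Y13.06
G1 X0.42 Y9.39
G1 X0.42 Y4.61
G1 X3.50 Y0.94
G1 X8.22 Y0.11
G1 X12.36 Y2.50
G1 X14.00 Y7.00
; layer 2
G0 Z12.67
G0 X14.00 Y7.00
G1 X12.36 Y11.50
G1 X8.22 Y13.89
G1 X3.50 Y13.06
G1 X0.42 Y9.39
G1 X0.42 Y4.61
G1 X3.50 Y0.94
G1 X8.22 Y0.11
G1 X12.36 Y2.50
G1 X14.00 Y7.00
; layer 3
G0 Z19.00
G0 X14.00 Y7.00
G1 X12.36 Y11.50
G1 X8.22 Y13.89
G1 X3.50 Y13.06
G1 X0.42 Y9.39
G1 X0.42 Y4.61
G1 X3.50 Y0.94
G1 X8.22 Y0.11
G1 X12.36 Y2.50
G1 X14.00 Y7.00
M2 ; end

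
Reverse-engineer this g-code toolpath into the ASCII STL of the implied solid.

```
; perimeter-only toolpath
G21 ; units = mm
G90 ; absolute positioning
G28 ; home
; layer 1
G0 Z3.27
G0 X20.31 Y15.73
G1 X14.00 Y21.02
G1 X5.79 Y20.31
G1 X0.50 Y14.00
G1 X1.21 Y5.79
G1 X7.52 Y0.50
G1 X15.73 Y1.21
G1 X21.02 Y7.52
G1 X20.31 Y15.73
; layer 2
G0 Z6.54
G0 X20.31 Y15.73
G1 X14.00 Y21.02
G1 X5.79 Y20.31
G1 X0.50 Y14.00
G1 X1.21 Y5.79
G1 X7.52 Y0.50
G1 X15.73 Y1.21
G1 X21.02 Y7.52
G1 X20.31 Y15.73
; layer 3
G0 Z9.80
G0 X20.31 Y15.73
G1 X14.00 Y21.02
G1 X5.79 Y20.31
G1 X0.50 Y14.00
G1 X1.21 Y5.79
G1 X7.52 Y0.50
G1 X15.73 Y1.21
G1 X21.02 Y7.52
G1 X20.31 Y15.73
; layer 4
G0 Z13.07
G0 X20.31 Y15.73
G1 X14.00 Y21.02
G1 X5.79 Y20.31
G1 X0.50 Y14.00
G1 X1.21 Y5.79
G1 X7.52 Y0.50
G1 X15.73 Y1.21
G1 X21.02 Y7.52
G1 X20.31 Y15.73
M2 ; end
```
solid part
  facet normal 0.0000 0.0000 -1.0000
    outer loop
      vertex 5.79 20.31 0.00
      vertex 14.00 21.02 0.00
      vertex 20.31 15.73 0.00
    endloop
  endfacet
  facet normal 0.0000 0.0000 -1.0000
    outer loop
      vertex 0.50 14.00 0.00
      vertex 5.79 20.31 0.00
      vertex 20.31 15.73 0.00
    endloop
  endfacet
  facet normal 0.0000 0.0000 -1.0000
    outer loop
      vertex 1.21 5.79 0.00
      vertex 0.50 14.00 0.00
      vertex 20.31 15.73 0.00
    endloop
  endfacet
  facet normal 0.0000 0.0000 -1.0000
    outer loop
      vertex 7.52 0.50 0.00
      vertex 1.21 5.79 0.00
      vertex 20.31 15.73 0.00
    endloop
  endfacet
  facet normal 0.0000 0.0000 -1.0000
    outer loop
      vertex 15.73 1.21 0.00
      vertex 7.52 0.50 0.00
      vertex 20.31 15.73 0.00
    endloop
  endfacet
  facet normal 0.0000 0.0000 -1.0000
    outer loop
      vertex 21.02 7.52 0.00
      vertex 15.73 1.21 0.00
      vertex 20.31 15.73 0.00
    endloop
  endfacet
  facet normal 0.0000 0.0000 1.0000
    outer loop
      vertex 20.31 15.73 13.07
      vertex 14.00 21.02 13.07
      vertex 5.79 20.31 13.07
    endloop
  endfacet
  facet normal 0.0000 0.0000 1.0000
    outer loop
      vertex 20.31 15.73 13.07
      vertex 5.79 20.31 13.07
      vertex 0.50 14.00 13.07
    endloop
  endfacet
  facet normal 0.0000 0.0000 1.0000
    outer loop
      vertex 20.31 15.73 13.07
      vertex 0.50 14.00 13.07
      vertex 1.21 5.79 13.07
    endloop
  endfacet
  facet normal 0.0000 0.0000 1.0000
    outer loop
      vertex 20.31 15.73 13.07
      vertex 1.21 5.79 13.07
      vertex 7.52 0.50 13.07
    endloop
  endfacet
  facet normal 0.0000 0.0000 1.0000
    outer loop
      vertex 20.31 15.73 13.07
      vertex 7.52 0.50 13.07
      vertex 15.73 1.21 13.07
    endloop
  endfacet
  facet normal 0.0000 0.0000 1.0000
    outer loop
      vertex 20.31 15.73 13.07
      vertex 15.73 1.21 13.07
      vertex 21.02 7.52 13.07
    endloop
  endfacet
  facet normal 0.6425 0.7663 0.0000
    outer loop
      vertex 20.31 15.73 0.00
      vertex 14.00 21.02 0.00
      vertex 14.00 21.02 13.07
    endloop
  endfacet
  facet normal 0.6425 0.7663 0.0000
    outer loop
      vertex 20.31 15.73 0.00
      vertex 14.00 21.02 13.07
      vertex 20.31 15.73 13.07
    endloop
  endfacet
  facet normal -0.0862 0.9963 0.0000
    outer loop
      vertex 14.00 21.02 0.00
      vertex 5.79 20.31 0.00
      vertex 5.79 20.31 13.07
    endloop
  endfacet
  facet normal -0.0862 0.9963 0.0000
    outer loop
      vertex 14.00 21.02 0.00
      vertex 5.79 20.31 13.07
      vertex 14.00 21.02 13.07
    endloop
  endfacet
  facet normal -0.7663 0.6425 0.0000
    outer loop
      vertex 5.79 20.31 0.00
      vertex 0.50 14.00 0.00
      vertex 0.50 14.00 13.07
    endloop
  endfacet
  facet normal -0.7663 0.6425 0.0000
    outer loop
      vertex 5.79 20.31 0.00
      vertex 0.50 14.00 13.07
      vertex 5.79 20.31 13.07
    endloop
  endfacet
  facet normal -0.9963 -0.0862 0.0000
    outer loop
      vertex 0.50 14.00 0.00
      vertex 1.21 5.79 0.00
      vertex 1.21 5.79 13.07
    endloop
  endfacet
  facet normal -0.9963 -0.0862 0.0000
    outer loop
      vertex 0.50 14.00 0.00
      vertex 1.21 5.79 13.07
      vertex 0.50 14.00 13.07
    endloop
  endfacet
  facet normal -0.6425 -0.7663 0.0000
    outer loop
      vertex 1.21 5.79 0.00
      vertex 7.52 0.50 0.00
      vertex 7.52 0.50 13.07
    endloop
  endfacet
  facet normal -0.6425 -0.7663 0.0000
    outer loop
      vertex 1.21 5.79 0.00
      vertex 7.52 0.50 13.07
      vertex 1.21 5.79 13.07
    endloop
  endfacet
  facet normal 0.0862 -0.9963 0.0000
    outer loop
      vertex 7.52 0.50 0.00
      vertex 15.73 1.21 0.00
      vertex 15.73 1.21 13.07
    endloop
  endfacet
  facet normal 0.0862 -0.9963 0.0000
    outer loop
      vertex 7.52 0.50 0.00
      vertex 15.73 1.21 13.07
      vertex 7.52 0.50 13.07
    endloop
  endfacet
  facet normal 0.7663 -0.6425 0.0000
    outer loop
      vertex 15.73 1.21 0.00
      vertex 21.02 7.52 0.00
      vertex 21.02 7.52 13.07
    endloop
  endfacet
  facet normal 0.7663 -0.6425 0.0000
    outer loop
      vertex 15.73 1.21 0.00
      vertex 21.02 7.52 13.07
      vertex 15.73 1.21 13.07
    endloop
  endfacet
  facet normal 0.9963 0.0862 0.0000
    outer loop
      vertex 21.02 7.52 0.00
      vertex 20.31 15.73 0.00
      vertex 20.31 15.73 13.07
    endloop
  endfacet
  facet normal 0.9963 0.0862 0.0000
    outer loop
      vertex 21.02 7.52 0.00
      vertex 20.31 15.73 13.07
      vertex 21.02 7.52 13.07
    endloop
  endfacet
endsolid part

The G0 Z moves step by Δz≈3.27 mm. Every layer's G1 loop is the same polygon, so the solid is a straight extrusion of it from z=0 to z≈13.1. Closing with flat bottom and top caps and triangulating gives 28 facets — a regular 8-sided prism (a cylinder approximated with 8 flat sides), circumscribed radius ≈ 10.8 mm, height ≈ 13.1 mm.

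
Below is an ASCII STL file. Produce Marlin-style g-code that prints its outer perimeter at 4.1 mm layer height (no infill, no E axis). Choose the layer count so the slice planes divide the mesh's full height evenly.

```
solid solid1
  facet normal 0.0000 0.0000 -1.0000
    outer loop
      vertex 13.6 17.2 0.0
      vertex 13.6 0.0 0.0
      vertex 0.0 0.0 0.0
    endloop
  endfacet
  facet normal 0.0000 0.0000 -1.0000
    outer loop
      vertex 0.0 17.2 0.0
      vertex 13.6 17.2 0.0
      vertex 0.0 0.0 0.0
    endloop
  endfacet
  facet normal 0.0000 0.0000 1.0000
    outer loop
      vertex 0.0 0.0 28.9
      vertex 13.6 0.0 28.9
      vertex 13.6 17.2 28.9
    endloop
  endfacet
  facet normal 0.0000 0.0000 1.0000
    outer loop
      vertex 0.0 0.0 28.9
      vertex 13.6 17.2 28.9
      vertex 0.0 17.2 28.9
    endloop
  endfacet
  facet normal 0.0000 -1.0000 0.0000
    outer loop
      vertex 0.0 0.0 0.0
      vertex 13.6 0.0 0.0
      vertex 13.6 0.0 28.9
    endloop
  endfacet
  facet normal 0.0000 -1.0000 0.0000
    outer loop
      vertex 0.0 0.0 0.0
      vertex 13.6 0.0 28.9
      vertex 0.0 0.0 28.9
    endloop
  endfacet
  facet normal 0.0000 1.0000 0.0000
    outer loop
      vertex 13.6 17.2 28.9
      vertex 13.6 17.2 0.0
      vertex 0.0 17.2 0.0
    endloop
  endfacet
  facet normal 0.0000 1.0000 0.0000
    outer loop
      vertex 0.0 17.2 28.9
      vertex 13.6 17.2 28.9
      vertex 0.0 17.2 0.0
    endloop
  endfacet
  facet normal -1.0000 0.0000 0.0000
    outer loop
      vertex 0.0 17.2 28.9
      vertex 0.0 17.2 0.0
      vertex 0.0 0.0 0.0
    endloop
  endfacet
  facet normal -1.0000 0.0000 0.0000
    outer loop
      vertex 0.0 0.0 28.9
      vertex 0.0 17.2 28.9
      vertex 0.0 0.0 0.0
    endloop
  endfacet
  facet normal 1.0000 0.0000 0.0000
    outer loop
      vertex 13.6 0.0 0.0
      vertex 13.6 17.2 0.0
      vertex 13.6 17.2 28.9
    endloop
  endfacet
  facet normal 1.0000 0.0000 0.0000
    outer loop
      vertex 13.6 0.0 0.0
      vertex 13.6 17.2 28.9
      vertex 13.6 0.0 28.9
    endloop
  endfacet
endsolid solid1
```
; perimeter-only toolpath
G21 ; units = mm
G90 ; absolute positioning
G28 ; home
; layer 1
G0 Z4.1
G0 X0.0 Y0.0
G1 X13.6 Y0.0
G1 X13.6 Y17.2
G1 X0.0 Y17.2
G1 X0.0 Y0.0
; layer 2
G0 Z8.3
G0 X0.0 Y0.0
G1 X13.6 Y0.0
G1 X13.6 Y17.2
G1 X0.0 Y17.2
G1 X0.0 Y0.0
; layer 3
G0 Z12.4
G0 X0.0 Y0.0
G1 X13.6 Y0.0
G1 X13.6 Y17.2
G1 X0.0 Y17.2
G1 X0.0 Y0.0
; layer 4
G0 Z16.5
G0 X0.0 Y0.0
G1 X13.6 Y0.0
G1 X13.6 Y17.2
G1 X0.0 Y17.2
G1 X0.0 Y0.0
; layer 5
G0 Z20.6
G0 X0.0 Y0.0
G1 X13.6 Y0.0
G1 X13.6 Y17.2
G1 X0.0 Y17.2
G1 X0.0 Y0.0
; layer 6
G0 Z24.8
G0 X0.0 Y0.0
G1 X13.6 Y0.0
G1 X13.6 Y17.2
G1 X0.0 Y17.2
G1 X0.0 Y0.0
; layer 7
G0 Z28.9
G0 X0.0 Y0.0
G1 X13.6 Y0.0
G1 X13.6 Y17.2
G1 X0.0 Y17.2
G1 X0.0 Y0.0
M2 ; end

The solid is a rectangular box, roughly 13.6 × 17.2 mm footprint and 28.9 mm tall. Slicing at Δz = 4.1 mm — 7 equal slices spanning the solid's height, so layer i sits at z = i·h/7 — gives 7 non-empty perimeters. Each is a 4-segment closed polygon; G0 lifts to the layer z and rapids to the start vertex, then G1 traces the edges.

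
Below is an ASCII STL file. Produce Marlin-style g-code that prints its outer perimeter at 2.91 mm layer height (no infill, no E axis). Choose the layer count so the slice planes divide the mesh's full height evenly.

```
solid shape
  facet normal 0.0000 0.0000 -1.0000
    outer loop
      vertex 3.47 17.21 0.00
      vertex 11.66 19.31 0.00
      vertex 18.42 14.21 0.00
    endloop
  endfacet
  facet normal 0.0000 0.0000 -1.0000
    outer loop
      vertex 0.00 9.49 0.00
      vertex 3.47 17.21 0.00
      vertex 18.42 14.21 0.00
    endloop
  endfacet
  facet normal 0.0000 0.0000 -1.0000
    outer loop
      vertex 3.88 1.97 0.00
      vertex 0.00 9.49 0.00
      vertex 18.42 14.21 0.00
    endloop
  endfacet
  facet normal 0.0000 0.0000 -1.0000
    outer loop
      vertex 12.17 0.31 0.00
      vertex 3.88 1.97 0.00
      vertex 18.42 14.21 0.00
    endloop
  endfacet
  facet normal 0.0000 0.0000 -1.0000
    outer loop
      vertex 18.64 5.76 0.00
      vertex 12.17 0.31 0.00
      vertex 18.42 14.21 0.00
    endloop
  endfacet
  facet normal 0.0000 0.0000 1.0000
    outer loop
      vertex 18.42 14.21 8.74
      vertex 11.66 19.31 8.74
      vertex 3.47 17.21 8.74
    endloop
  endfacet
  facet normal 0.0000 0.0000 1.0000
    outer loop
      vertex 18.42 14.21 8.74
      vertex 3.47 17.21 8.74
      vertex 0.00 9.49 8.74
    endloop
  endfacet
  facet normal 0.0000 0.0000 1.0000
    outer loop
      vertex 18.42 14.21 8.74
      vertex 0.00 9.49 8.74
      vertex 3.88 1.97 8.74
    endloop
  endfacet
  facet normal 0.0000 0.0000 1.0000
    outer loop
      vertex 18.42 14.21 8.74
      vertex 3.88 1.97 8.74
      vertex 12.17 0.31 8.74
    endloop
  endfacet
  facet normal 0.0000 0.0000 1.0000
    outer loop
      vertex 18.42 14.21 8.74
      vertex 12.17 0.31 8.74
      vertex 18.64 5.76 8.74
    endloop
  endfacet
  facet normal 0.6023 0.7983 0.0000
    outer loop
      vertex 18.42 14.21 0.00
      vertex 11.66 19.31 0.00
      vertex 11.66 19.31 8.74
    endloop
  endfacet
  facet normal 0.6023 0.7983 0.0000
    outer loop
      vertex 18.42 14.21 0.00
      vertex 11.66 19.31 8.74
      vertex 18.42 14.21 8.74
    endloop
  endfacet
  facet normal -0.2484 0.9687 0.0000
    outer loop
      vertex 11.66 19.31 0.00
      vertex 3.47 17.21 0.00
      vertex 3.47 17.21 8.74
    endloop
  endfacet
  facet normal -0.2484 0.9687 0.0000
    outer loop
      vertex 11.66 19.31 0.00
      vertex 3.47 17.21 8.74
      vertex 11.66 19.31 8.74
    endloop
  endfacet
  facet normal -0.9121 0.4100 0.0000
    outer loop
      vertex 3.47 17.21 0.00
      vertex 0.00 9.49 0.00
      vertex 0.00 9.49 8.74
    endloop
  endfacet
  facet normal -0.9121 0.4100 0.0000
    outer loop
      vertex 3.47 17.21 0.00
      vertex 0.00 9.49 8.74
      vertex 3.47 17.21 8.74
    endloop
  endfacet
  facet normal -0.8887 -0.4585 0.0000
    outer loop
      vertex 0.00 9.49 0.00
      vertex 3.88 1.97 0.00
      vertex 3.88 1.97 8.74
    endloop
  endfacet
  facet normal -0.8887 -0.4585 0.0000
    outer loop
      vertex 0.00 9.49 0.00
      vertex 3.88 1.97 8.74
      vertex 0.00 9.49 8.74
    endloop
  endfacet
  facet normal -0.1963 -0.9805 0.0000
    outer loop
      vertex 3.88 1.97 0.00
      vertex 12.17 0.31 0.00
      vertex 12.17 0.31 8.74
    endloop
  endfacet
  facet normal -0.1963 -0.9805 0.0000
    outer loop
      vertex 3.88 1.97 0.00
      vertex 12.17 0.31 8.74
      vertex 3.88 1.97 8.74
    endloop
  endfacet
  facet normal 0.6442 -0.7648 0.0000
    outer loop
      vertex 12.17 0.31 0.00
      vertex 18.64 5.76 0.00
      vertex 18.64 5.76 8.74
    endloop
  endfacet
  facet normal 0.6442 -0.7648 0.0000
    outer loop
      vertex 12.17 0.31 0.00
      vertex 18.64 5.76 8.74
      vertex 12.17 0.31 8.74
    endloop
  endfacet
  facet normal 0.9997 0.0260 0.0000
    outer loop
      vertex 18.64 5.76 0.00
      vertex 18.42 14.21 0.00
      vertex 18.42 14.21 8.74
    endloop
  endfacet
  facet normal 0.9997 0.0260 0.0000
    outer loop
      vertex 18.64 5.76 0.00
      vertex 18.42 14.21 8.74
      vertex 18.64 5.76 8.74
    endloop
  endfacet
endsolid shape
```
; perimeter-only toolpath
G21 ; units = mm
G90 ; absolute positioning
G28 ; home
; layer 1
G0 Z2.91
G0 X18.42 Y14.21
G1 X11.66 Y19.31
G1 X3.47 Y17.21
G1 X0.00 Y9.49
G1 X3.88 Y1.97
G1 X12.17 Y0.31
G1 X18.64 Y5.76
G1 X18.42 Y14.21
; layer 2
G0 Z5.83
G0 X18.42 Y14.21
G1 X11.66 Y19.31
G1 X3.47 Y17.21
G1 X0.00 Y9.49
G1 X3.88 Y1.97
G1 X12.17 Y0.31
G1 X18.64 Y5.76
G1 X18.42 Y14.21
; layer 3
G0 Z8.74
G0 X18.42 Y14.21
G1 X11.66 Y19.31
G1 X3.47 Y17.21
G1 X0.00 Y9.49
G1 X3.88 Y1.97
G1 X12.17 Y0.31
G1 X18.64 Y5.76
G1 X18.42 Y14.21
M2 ; end

The solid is a regular 7-sided prism (a cylinder approximated with 7 flat sides), circumscribed radius ≈ 9.75 mm, height ≈ 8.74 mm. Slicing at Δz = 2.91 mm — 3 equal slices spanning the solid's height, so layer i sits at z = i·h/3 — gives 3 non-empty perimeters. Each is a 7-segment closed polygon; G0 lifts to the layer z and rapids to the start vertex, then G1 traces the edges.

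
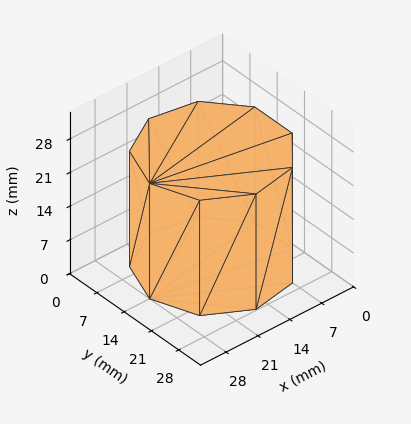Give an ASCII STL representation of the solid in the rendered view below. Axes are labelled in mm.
Reading the render: the shape is a regular 9-sided prism (a cylinder approximated with 9 flat sides), circumscribed radius ≈ 14 mm, height ≈ 24 mm (dimensions read to the nearest mm from the axis ticks). For the STL, each face is triangulated and given an outward normal.

solid part
  facet normal 0.0000 0.0000 -1.0000
    outer loop
      vertex 16.431 27.787 0.000
      vertex 24.725 22.999 0.000
      vertex 28.000 14.000 0.000
    endloop
  endfacet
  facet normal 0.0000 0.0000 -1.0000
    outer loop
      vertex 7.000 26.124 0.000
      vertex 16.431 27.787 0.000
      vertex 28.000 14.000 0.000
    endloop
  endfacet
  facet normal 0.0000 0.0000 -1.0000
    outer loop
      vertex 0.844 18.788 0.000
      vertex 7.000 26.124 0.000
      vertex 28.000 14.000 0.000
    endloop
  endfacet
  facet normal 0.0000 0.0000 -1.0000
    outer loop
      vertex 0.844 9.212 0.000
      vertex 0.844 18.788 0.000
      vertex 28.000 14.000 0.000
    endloop
  endfacet
  facet normal 0.0000 0.0000 -1.0000
    outer loop
      vertex 7.000 1.876 0.000
      vertex 0.844 9.212 0.000
      vertex 28.000 14.000 0.000
    endloop
  endfacet
  facet normal 0.0000 0.0000 -1.0000
    outer loop
      vertex 16.431 0.213 0.000
      vertex 7.000 1.876 0.000
      vertex 28.000 14.000 0.000
    endloop
  endfacet
  facet normal 0.0000 0.0000 -1.0000
    outer loop
      vertex 24.725 5.001 0.000
      vertex 16.431 0.213 0.000
      vertex 28.000 14.000 0.000
    endloop
  endfacet
  facet normal 0.0000 0.0000 1.0000
    outer loop
      vertex 28.000 14.000 24.000
      vertex 24.725 22.999 24.000
      vertex 16.431 27.787 24.000
    endloop
  endfacet
  facet normal 0.0000 0.0000 1.0000
    outer loop
      vertex 28.000 14.000 24.000
      vertex 16.431 27.787 24.000
      vertex 7.000 26.124 24.000
    endloop
  endfacet
  facet normal 0.0000 0.0000 1.0000
    outer loop
      vertex 28.000 14.000 24.000
      vertex 7.000 26.124 24.000
      vertex 0.844 18.788 24.000
    endloop
  endfacet
  facet normal 0.0000 0.0000 1.0000
    outer loop
      vertex 28.000 14.000 24.000
      vertex 0.844 18.788 24.000
      vertex 0.844 9.212 24.000
    endloop
  endfacet
  facet normal 0.0000 0.0000 1.0000
    outer loop
      vertex 28.000 14.000 24.000
      vertex 0.844 9.212 24.000
      vertex 7.000 1.876 24.000
    endloop
  endfacet
  facet normal 0.0000 0.0000 1.0000
    outer loop
      vertex 28.000 14.000 24.000
      vertex 7.000 1.876 24.000
      vertex 16.431 0.213 24.000
    endloop
  endfacet
  facet normal 0.0000 0.0000 1.0000
    outer loop
      vertex 28.000 14.000 24.000
      vertex 16.431 0.213 24.000
      vertex 24.725 5.001 24.000
    endloop
  endfacet
  facet normal 0.9397 0.3420 0.0000
    outer loop
      vertex 28.000 14.000 0.000
      vertex 24.725 22.999 0.000
      vertex 24.725 22.999 24.000
    endloop
  endfacet
  facet normal 0.9397 0.3420 0.0000
    outer loop
      vertex 28.000 14.000 0.000
      vertex 24.725 22.999 24.000
      vertex 28.000 14.000 24.000
    endloop
  endfacet
  facet normal 0.5000 0.8660 0.0000
    outer loop
      vertex 24.725 22.999 0.000
      vertex 16.431 27.787 0.000
      vertex 16.431 27.787 24.000
    endloop
  endfacet
  facet normal 0.5000 0.8660 0.0000
    outer loop
      vertex 24.725 22.999 0.000
      vertex 16.431 27.787 24.000
      vertex 24.725 22.999 24.000
    endloop
  endfacet
  facet normal -0.1737 0.9848 0.0000
    outer loop
      vertex 16.431 27.787 0.000
      vertex 7.000 26.124 0.000
      vertex 7.000 26.124 24.000
    endloop
  endfacet
  facet normal -0.1737 0.9848 0.0000
    outer loop
      vertex 16.431 27.787 0.000
      vertex 7.000 26.124 24.000
      vertex 16.431 27.787 24.000
    endloop
  endfacet
  facet normal -0.7660 0.6428 0.0000
    outer loop
      vertex 7.000 26.124 0.000
      vertex 0.844 18.788 0.000
      vertex 0.844 18.788 24.000
    endloop
  endfacet
  facet normal -0.7660 0.6428 0.0000
    outer loop
      vertex 7.000 26.124 0.000
      vertex 0.844 18.788 24.000
      vertex 7.000 26.124 24.000
    endloop
  endfacet
  facet normal -1.0000 0.0000 0.0000
    outer loop
      vertex 0.844 18.788 0.000
      vertex 0.844 9.212 0.000
      vertex 0.844 9.212 24.000
    endloop
  endfacet
  facet normal -1.0000 0.0000 0.0000
    outer loop
      vertex 0.844 18.788 0.000
      vertex 0.844 9.212 24.000
      vertex 0.844 18.788 24.000
    endloop
  endfacet
  facet normal -0.7660 -0.6428 0.0000
    outer loop
      vertex 0.844 9.212 0.000
      vertex 7.000 1.876 0.000
      vertex 7.000 1.876 24.000
    endloop
  endfacet
  facet normal -0.7660 -0.6428 0.0000
    outer loop
      vertex 0.844 9.212 0.000
      vertex 7.000 1.876 24.000
      vertex 0.844 9.212 24.000
    endloop
  endfacet
  facet normal -0.1737 -0.9848 0.0000
    outer loop
      vertex 7.000 1.876 0.000
      vertex 16.431 0.213 0.000
      vertex 16.431 0.213 24.000
    endloop
  endfacet
  facet normal -0.1737 -0.9848 0.0000
    outer loop
      vertex 7.000 1.876 0.000
      vertex 16.431 0.213 24.000
      vertex 7.000 1.876 24.000
    endloop
  endfacet
  facet normal 0.5000 -0.8660 0.0000
    outer loop
      vertex 16.431 0.213 0.000
      vertex 24.725 5.001 0.000
      vertex 24.725 5.001 24.000
    endloop
  endfacet
  facet normal 0.5000 -0.8660 0.0000
    outer loop
      vertex 16.431 0.213 0.000
      vertex 24.725 5.001 24.000
      vertex 16.431 0.213 24.000
    endloop
  endfacet
  facet normal 0.9397 -0.3420 0.0000
    outer loop
      vertex 24.725 5.001 0.000
      vertex 28.000 14.000 0.000
      vertex 28.000 14.000 24.000
    endloop
  endfacet
  facet normal 0.9397 -0.3420 0.0000
    outer loop
      vertex 24.725 5.001 0.000
      vertex 28.000 14.000 24.000
      vertex 24.725 5.001 24.000
    endloop
  endfacet
endsolid part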